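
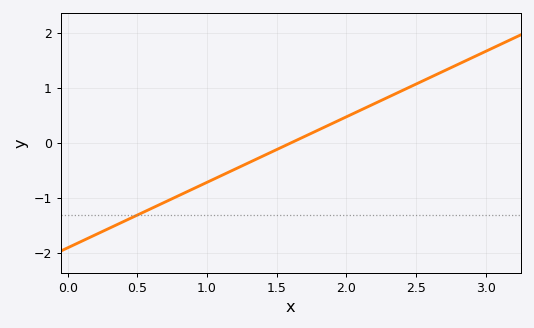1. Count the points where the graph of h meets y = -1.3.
1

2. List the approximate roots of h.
1.6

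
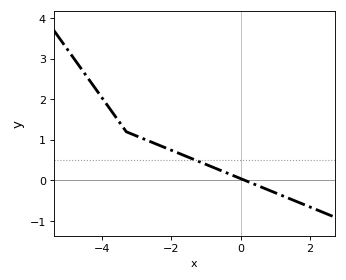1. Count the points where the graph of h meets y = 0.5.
1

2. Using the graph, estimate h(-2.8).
1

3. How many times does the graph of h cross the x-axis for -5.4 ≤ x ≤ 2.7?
1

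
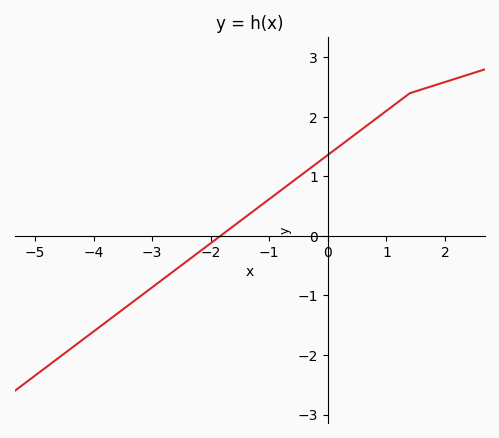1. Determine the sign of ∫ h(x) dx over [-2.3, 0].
positive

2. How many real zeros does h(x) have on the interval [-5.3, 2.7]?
1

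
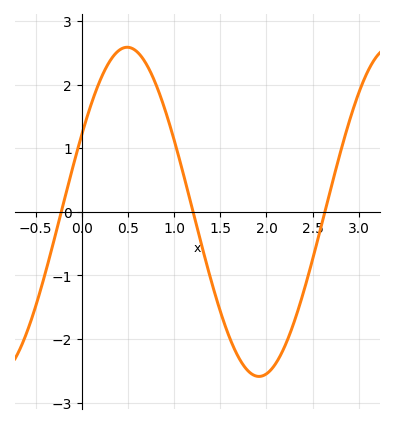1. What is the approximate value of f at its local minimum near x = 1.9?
-2.6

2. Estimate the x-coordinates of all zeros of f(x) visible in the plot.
-0.2, 1.2, 2.6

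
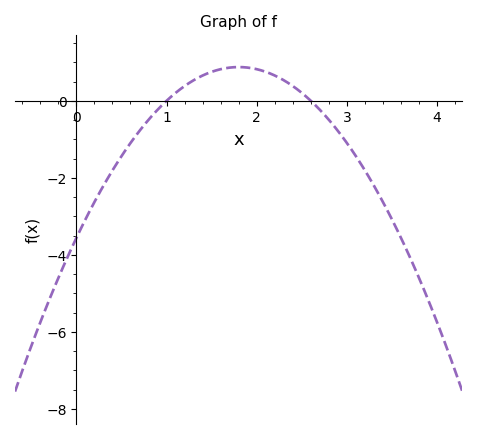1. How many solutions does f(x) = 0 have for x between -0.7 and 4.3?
2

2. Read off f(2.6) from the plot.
0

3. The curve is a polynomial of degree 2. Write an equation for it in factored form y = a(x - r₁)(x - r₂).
y = -1.37(x - 1)(x - 2.6)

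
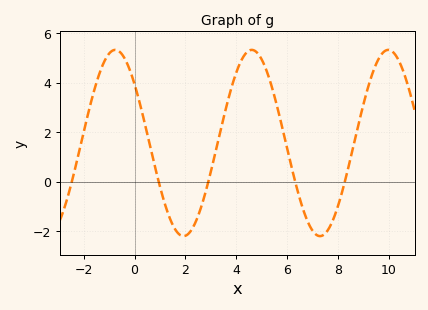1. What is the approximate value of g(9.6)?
5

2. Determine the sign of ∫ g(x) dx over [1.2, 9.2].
positive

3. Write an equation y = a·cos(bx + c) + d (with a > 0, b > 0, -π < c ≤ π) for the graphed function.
y = 3.76cos(1.2x + 0.89) + 1.56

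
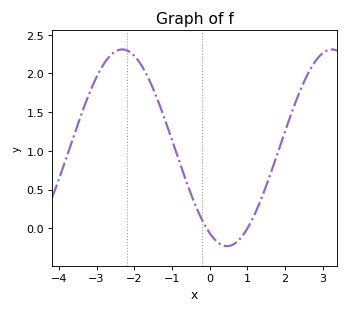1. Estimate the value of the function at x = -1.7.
2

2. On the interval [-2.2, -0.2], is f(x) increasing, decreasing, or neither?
decreasing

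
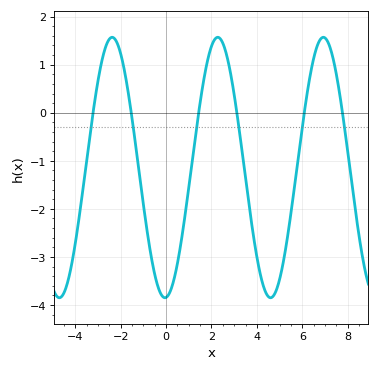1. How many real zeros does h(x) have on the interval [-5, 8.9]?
6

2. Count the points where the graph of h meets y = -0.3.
6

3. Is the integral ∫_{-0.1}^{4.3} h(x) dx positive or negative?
negative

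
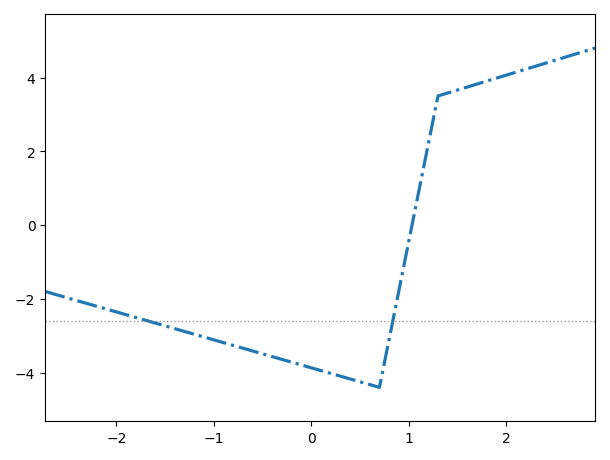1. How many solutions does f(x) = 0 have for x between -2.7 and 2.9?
1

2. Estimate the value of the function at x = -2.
-2.4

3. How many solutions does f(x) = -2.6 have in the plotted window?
2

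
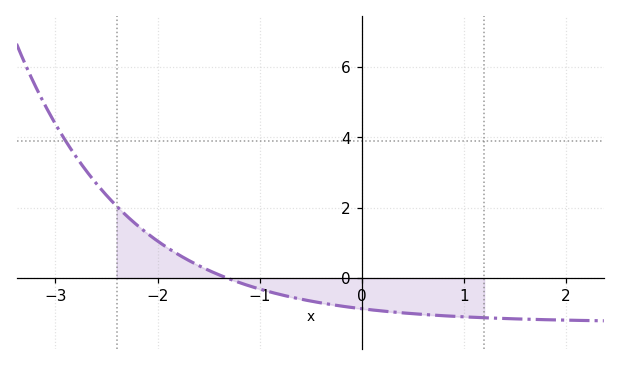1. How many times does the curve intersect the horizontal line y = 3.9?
1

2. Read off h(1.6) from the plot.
-1.17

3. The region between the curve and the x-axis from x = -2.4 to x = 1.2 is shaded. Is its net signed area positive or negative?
negative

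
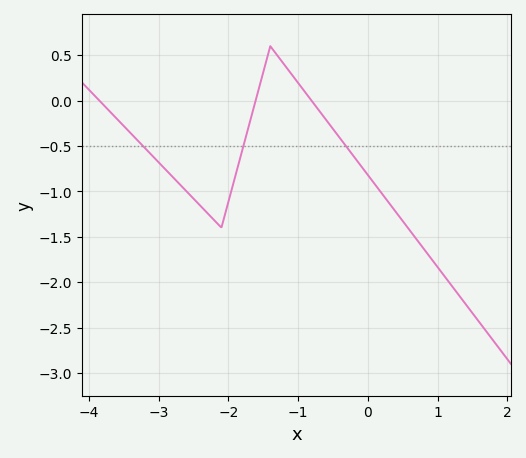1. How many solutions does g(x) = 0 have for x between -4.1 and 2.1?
3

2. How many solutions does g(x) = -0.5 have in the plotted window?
3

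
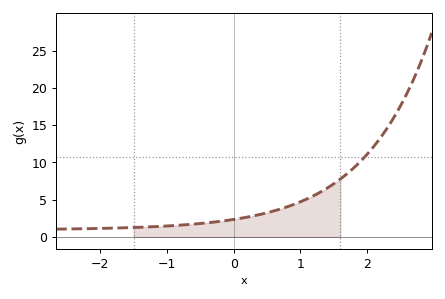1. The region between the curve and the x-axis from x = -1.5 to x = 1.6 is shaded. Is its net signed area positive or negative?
positive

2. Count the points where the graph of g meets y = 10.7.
1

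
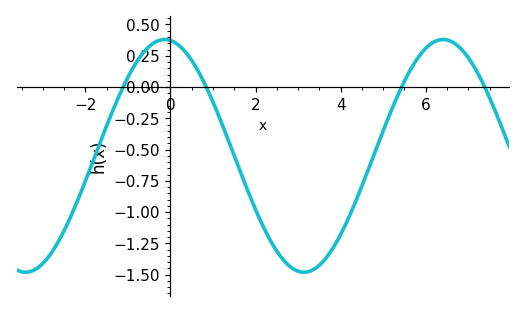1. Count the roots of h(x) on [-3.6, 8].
4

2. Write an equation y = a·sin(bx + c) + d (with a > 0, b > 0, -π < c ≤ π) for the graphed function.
y = 0.93sin(0.96x + 1.7) - 0.55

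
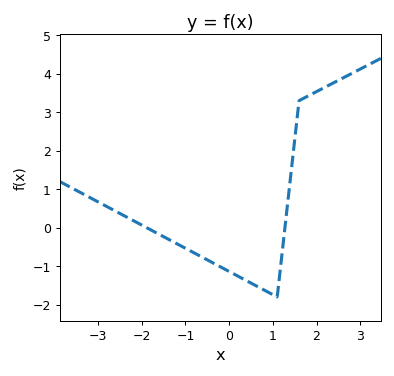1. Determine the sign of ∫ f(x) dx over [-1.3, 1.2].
negative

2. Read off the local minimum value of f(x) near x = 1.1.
-1.8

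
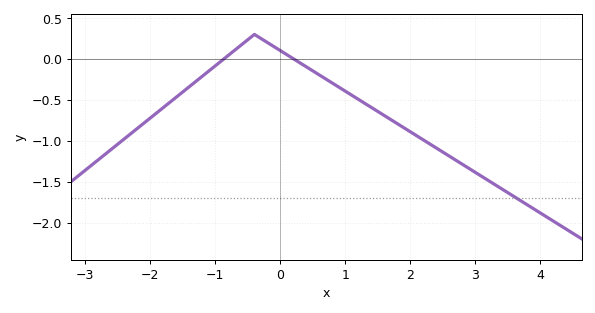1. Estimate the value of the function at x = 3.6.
-1.68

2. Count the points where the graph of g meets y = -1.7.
1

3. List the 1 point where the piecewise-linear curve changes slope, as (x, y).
(-0.4, 0.3)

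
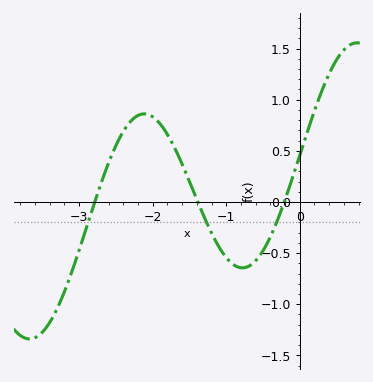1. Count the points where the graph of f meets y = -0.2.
3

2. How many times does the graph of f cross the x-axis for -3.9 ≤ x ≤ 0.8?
3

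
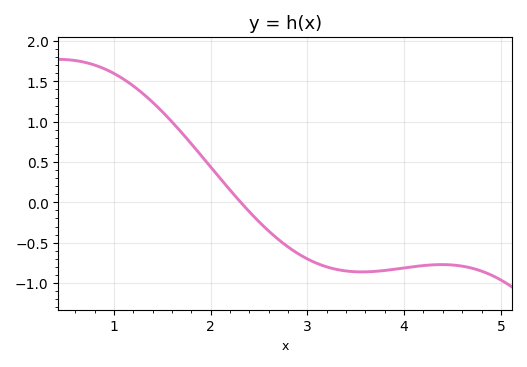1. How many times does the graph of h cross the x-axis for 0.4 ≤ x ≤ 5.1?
1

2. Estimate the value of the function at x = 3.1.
-0.757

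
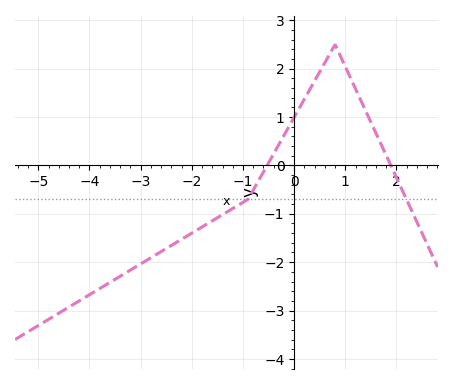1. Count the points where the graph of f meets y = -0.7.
2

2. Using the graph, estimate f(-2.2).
-1.5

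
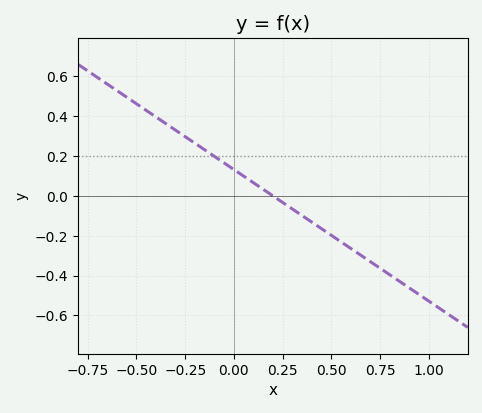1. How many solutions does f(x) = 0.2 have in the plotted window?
1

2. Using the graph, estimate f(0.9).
-0.46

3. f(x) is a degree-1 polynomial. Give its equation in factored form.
y = -0.66(x - 0.2)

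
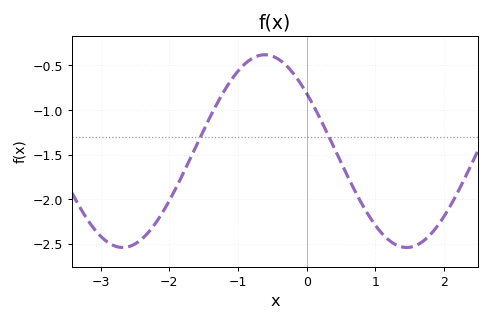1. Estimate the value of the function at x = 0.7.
-1.9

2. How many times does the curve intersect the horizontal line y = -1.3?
2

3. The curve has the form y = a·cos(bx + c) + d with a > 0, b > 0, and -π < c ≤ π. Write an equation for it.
y = 1.08cos(1.52x + 0.93) - 1.46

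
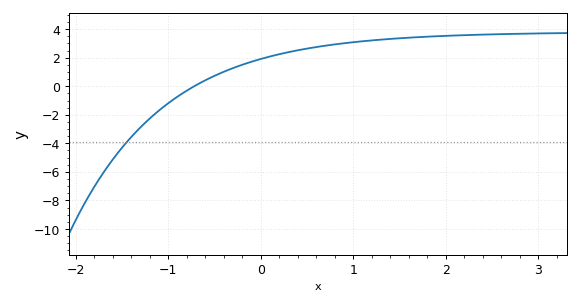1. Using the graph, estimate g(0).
1.91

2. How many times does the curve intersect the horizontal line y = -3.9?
1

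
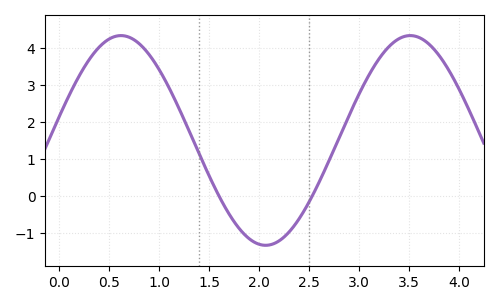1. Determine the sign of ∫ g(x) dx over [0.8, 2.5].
positive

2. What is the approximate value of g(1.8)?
-0.864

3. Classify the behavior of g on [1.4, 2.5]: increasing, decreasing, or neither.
neither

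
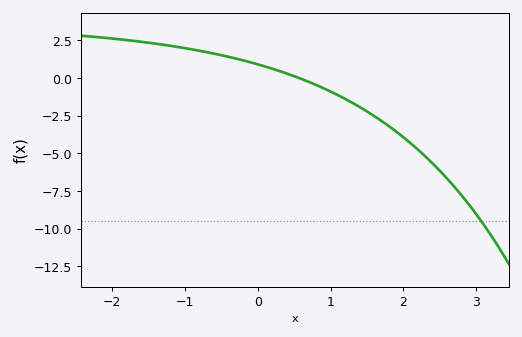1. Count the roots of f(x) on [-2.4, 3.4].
1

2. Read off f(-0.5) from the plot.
1.6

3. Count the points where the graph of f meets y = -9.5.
1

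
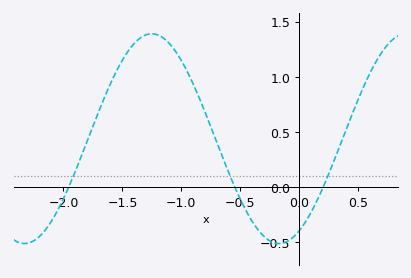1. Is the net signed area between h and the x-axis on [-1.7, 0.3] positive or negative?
positive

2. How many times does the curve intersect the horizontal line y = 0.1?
3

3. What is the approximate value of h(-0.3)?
-0.45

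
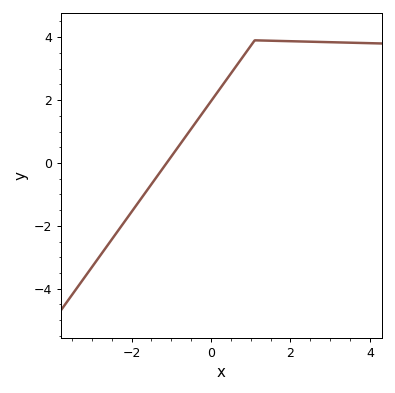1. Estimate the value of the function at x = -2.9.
-3.14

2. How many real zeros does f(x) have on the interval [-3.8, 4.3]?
1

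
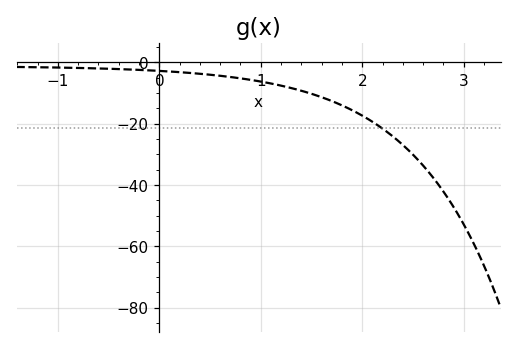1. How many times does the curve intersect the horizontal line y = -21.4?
1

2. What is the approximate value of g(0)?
-2.81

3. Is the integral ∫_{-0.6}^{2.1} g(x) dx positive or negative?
negative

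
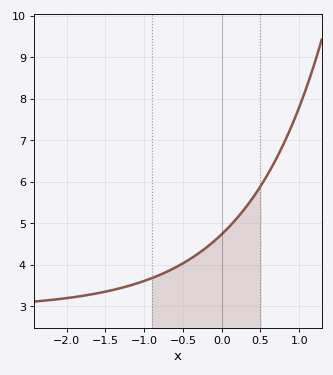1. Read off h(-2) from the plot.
3.19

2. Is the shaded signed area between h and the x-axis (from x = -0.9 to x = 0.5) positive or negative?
positive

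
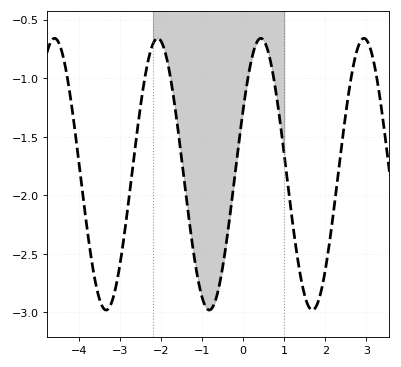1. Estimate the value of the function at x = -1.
-2.9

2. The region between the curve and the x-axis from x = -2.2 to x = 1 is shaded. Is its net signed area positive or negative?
negative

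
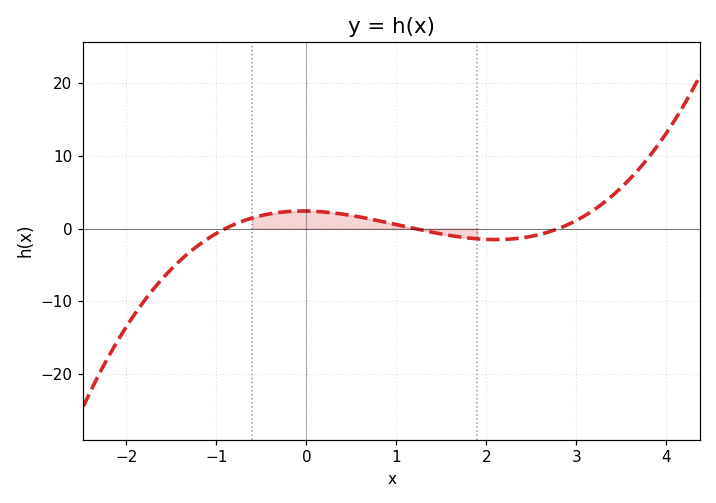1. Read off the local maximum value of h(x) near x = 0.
2.42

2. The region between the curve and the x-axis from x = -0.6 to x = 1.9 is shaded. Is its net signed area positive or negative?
positive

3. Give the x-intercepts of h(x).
-0.9, 1.2, 2.8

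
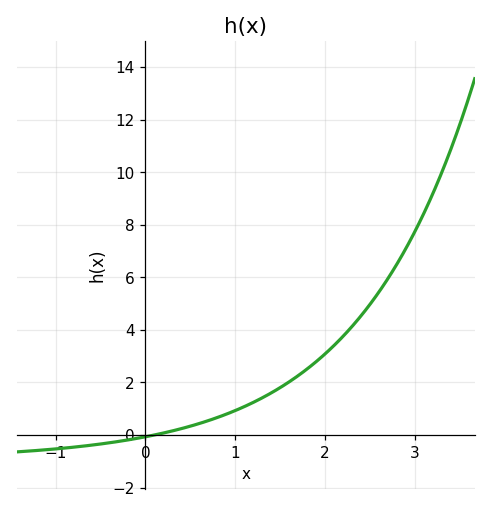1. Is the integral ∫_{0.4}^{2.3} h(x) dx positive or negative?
positive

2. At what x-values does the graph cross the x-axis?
0.102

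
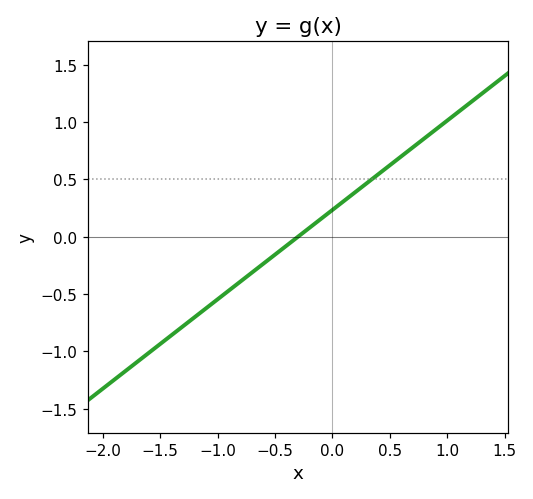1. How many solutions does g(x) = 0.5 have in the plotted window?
1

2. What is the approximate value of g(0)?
0.234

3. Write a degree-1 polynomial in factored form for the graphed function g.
y = 0.78(x + 0.3)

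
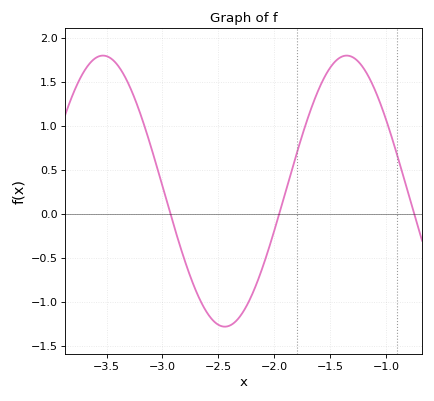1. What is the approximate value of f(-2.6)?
-1.12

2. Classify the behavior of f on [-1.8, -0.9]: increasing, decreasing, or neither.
neither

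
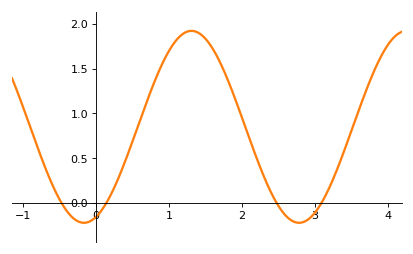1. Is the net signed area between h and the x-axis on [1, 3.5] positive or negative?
positive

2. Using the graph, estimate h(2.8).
-0.219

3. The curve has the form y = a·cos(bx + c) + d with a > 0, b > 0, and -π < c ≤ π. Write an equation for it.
y = 1.07cos(2.13x - 2.79) + 0.85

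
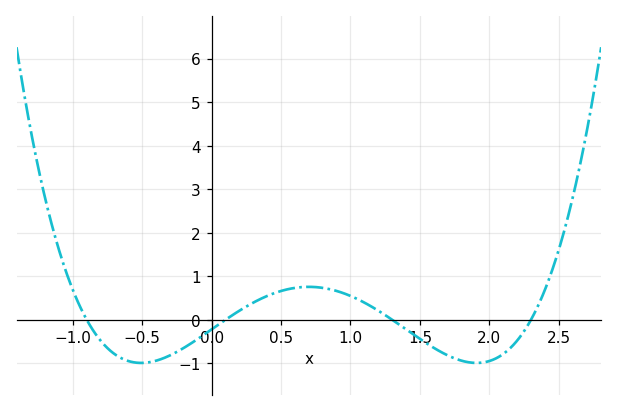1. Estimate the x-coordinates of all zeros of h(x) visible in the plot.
-0.9, 0.1, 1.3, 2.3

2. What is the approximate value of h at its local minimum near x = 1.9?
-1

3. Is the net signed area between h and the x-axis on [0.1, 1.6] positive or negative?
positive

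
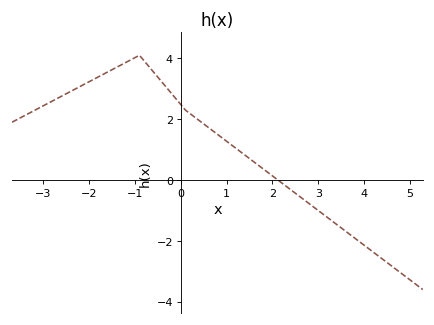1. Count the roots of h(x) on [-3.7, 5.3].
1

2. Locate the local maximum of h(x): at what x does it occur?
-1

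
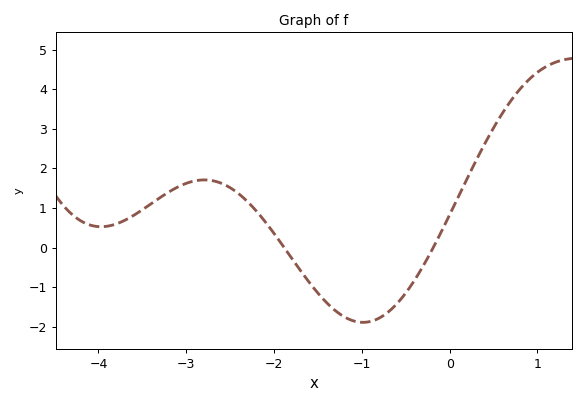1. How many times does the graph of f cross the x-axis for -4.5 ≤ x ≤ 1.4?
2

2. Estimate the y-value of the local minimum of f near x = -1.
-1.9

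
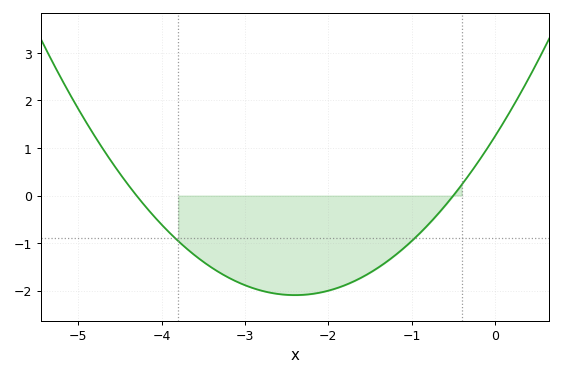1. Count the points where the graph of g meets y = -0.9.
2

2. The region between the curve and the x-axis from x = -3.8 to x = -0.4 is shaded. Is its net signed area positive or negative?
negative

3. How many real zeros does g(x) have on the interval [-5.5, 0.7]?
2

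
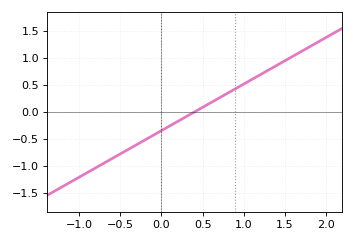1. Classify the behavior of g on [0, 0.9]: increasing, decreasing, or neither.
increasing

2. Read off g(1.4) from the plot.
0.85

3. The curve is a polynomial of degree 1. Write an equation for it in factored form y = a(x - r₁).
y = 0.86(x - 0.4)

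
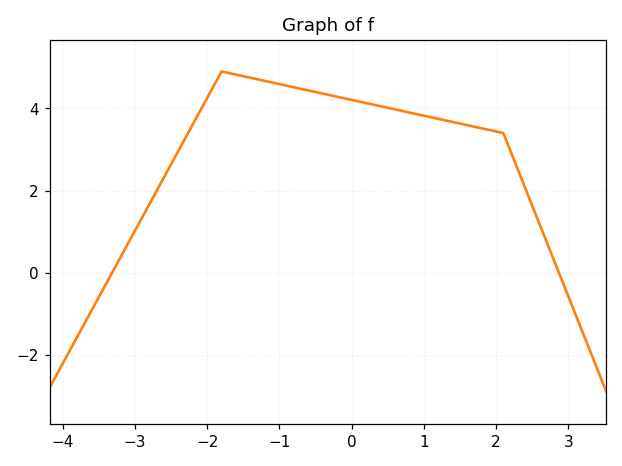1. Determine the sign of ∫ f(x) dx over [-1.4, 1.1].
positive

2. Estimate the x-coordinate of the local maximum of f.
-1.8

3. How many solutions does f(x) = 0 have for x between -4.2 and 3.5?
2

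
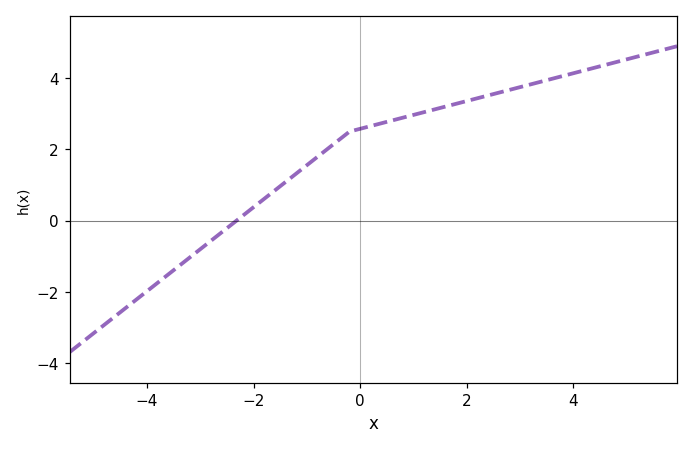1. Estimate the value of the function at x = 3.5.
4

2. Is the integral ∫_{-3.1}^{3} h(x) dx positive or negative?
positive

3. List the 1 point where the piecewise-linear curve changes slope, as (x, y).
(-0.2, 2.5)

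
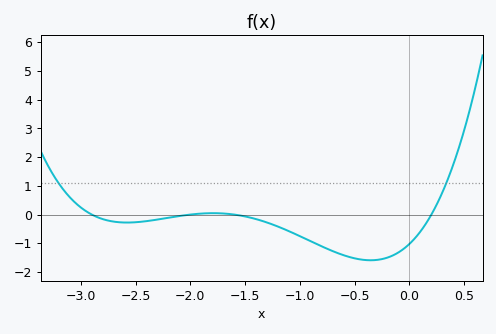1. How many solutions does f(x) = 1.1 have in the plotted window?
2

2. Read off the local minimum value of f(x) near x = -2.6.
-0.278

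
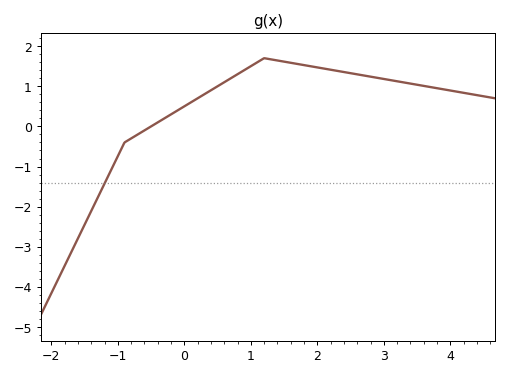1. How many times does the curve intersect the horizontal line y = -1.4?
1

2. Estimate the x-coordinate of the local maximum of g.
1.2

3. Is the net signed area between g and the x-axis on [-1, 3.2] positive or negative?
positive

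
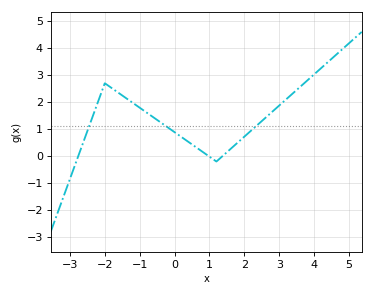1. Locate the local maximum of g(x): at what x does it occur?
-2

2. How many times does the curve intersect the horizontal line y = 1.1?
3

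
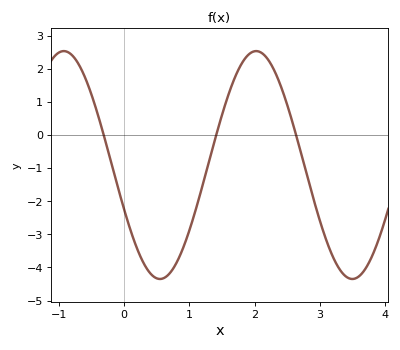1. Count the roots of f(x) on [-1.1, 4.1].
3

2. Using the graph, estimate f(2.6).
0.257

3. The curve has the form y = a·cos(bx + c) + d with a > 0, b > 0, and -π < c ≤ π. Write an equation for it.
y = 3.44cos(2.13x + 1.97) - 0.91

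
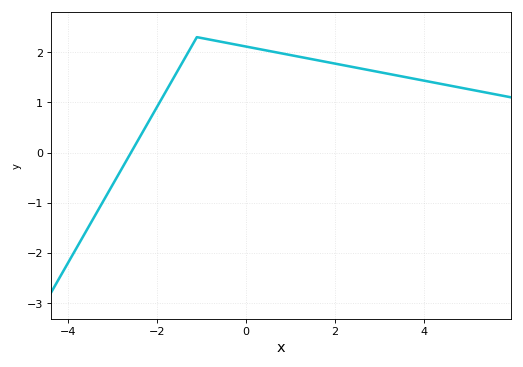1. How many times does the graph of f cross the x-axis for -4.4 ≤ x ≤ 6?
1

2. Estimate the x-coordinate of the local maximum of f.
-1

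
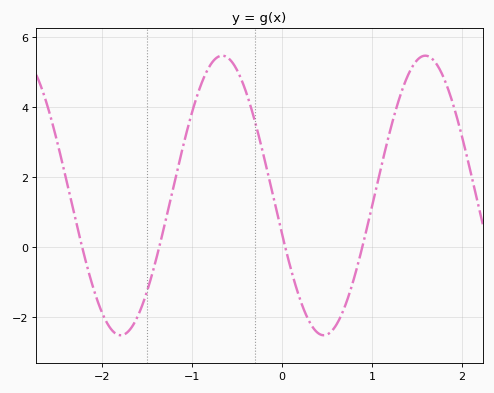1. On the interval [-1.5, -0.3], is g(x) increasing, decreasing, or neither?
neither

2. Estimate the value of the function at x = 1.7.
5.2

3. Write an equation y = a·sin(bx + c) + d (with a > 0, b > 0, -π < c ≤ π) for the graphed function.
y = 4sin(2.8x - 2.9) + 1.47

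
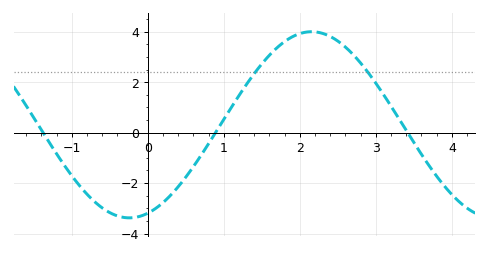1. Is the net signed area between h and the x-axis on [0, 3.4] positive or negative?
positive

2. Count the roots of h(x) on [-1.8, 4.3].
3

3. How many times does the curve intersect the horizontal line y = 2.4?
2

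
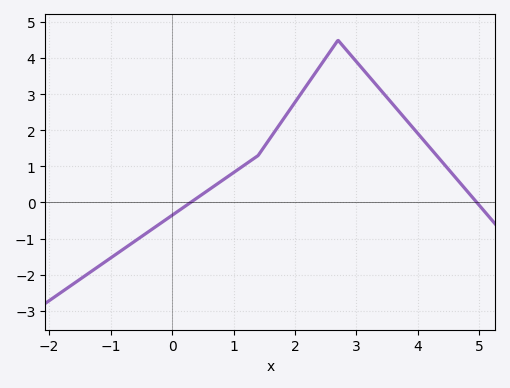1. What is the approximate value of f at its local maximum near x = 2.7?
4.5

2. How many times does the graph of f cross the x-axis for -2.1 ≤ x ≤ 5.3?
2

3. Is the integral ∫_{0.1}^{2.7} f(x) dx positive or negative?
positive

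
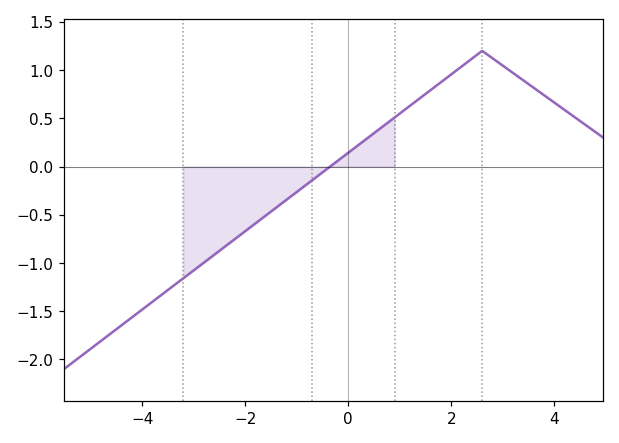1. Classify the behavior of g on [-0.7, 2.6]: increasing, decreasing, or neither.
increasing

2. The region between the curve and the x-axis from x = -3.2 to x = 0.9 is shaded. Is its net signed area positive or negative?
negative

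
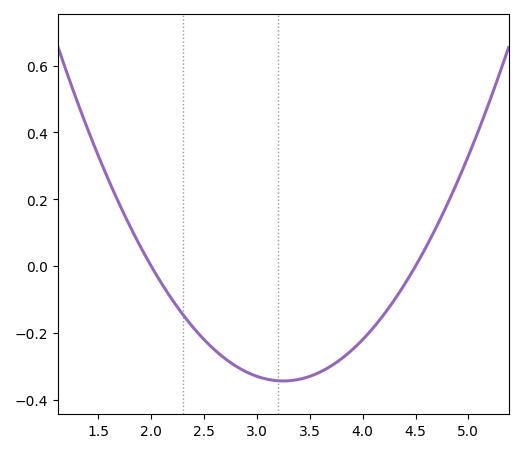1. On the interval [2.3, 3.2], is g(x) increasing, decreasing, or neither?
decreasing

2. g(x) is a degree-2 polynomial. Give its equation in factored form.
y = 0.22(x - 2)(x - 4.5)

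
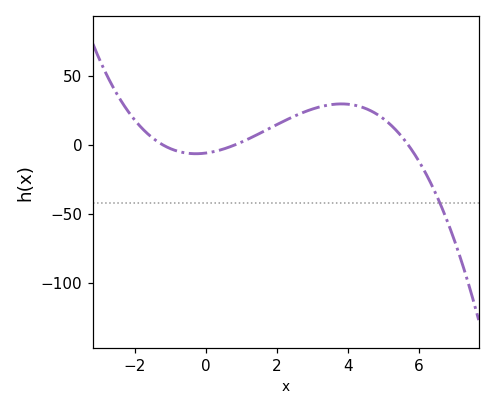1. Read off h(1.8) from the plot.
10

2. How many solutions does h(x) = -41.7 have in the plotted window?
1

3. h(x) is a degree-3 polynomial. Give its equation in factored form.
y = -1.05(x + 1.2)(x - 0.8)(x - 5.7)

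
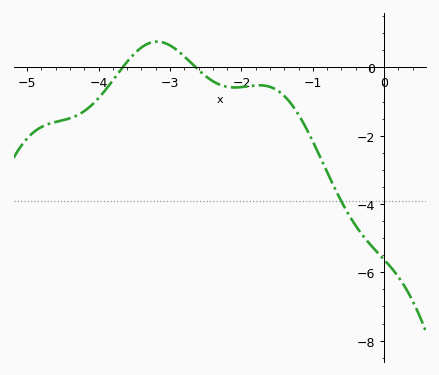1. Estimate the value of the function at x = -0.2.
-5.18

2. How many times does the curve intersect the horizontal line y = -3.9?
1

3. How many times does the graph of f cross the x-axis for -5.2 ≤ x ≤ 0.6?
2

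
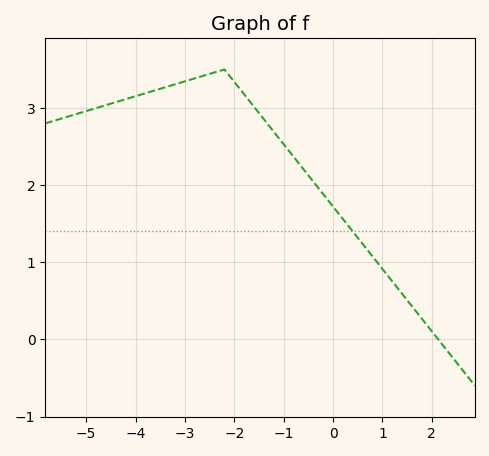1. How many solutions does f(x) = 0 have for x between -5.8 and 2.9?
1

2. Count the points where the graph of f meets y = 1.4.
1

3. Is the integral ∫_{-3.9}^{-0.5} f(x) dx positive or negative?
positive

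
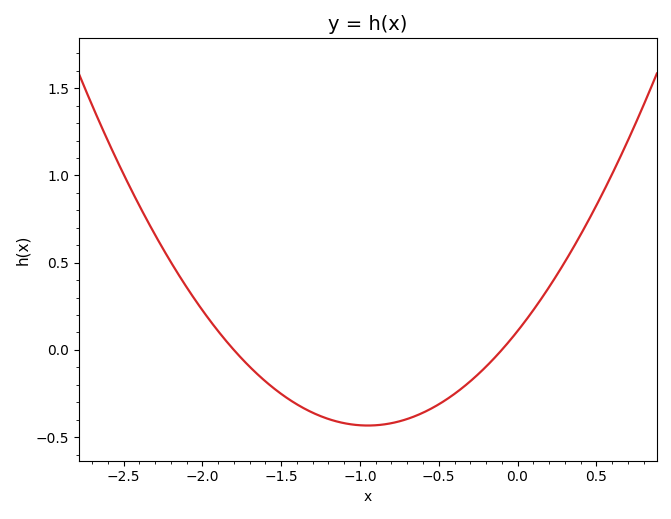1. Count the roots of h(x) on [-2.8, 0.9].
2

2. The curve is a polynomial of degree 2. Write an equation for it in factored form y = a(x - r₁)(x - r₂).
y = 0.6(x + 1.8)(x + 0.1)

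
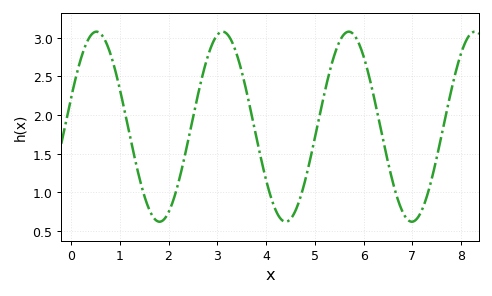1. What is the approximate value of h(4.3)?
0.657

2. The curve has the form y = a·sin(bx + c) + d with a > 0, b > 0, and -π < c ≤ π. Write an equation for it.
y = 1.23sin(2.43x + 0.3) + 1.85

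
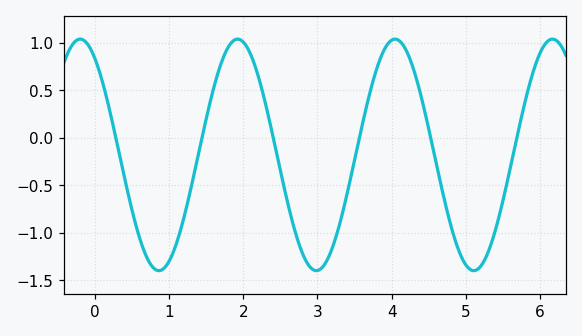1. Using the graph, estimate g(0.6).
-1.05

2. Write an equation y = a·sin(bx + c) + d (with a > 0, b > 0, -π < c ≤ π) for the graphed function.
y = 1.22sin(2.96x + 2.16) - 0.18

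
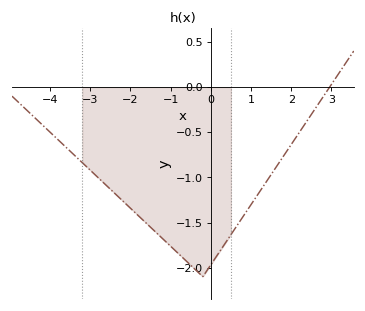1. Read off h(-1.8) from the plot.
-1.45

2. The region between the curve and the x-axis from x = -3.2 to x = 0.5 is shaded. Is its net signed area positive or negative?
negative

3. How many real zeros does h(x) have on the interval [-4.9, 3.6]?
1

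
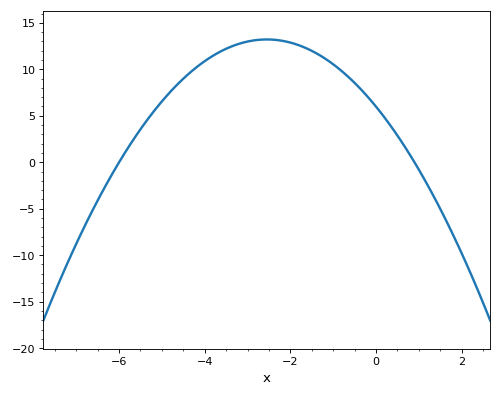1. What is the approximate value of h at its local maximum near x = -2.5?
13.2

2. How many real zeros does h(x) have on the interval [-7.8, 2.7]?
2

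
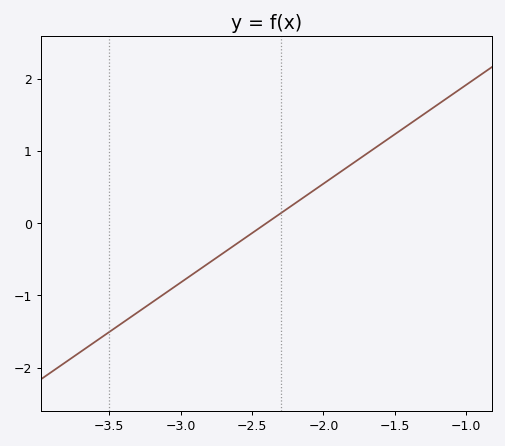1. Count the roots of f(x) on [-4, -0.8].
1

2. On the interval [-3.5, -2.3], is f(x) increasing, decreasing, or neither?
increasing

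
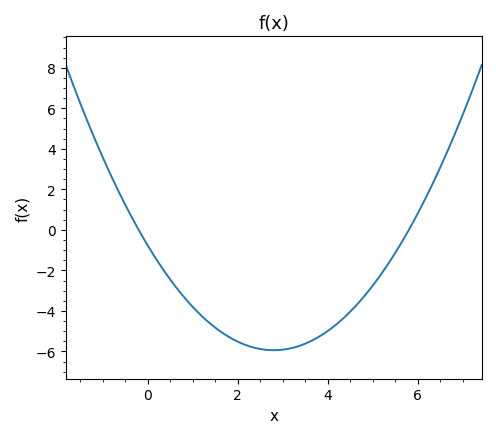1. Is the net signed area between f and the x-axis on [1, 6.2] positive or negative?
negative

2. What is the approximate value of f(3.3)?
-5.8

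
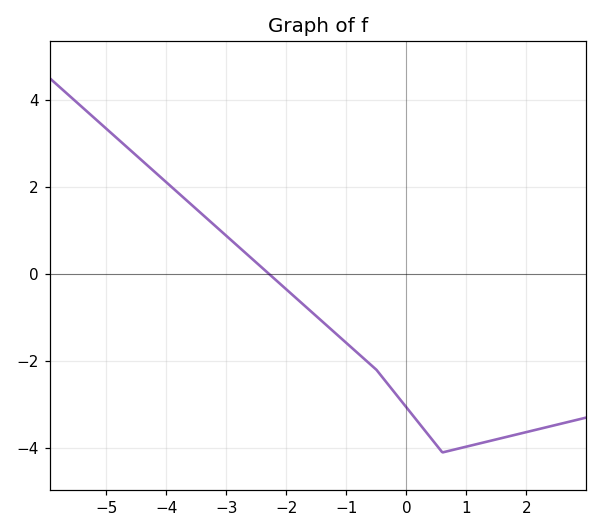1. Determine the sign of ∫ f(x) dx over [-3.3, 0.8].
negative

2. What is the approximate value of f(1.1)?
-3.93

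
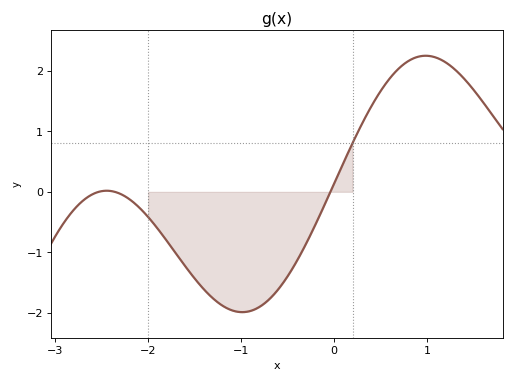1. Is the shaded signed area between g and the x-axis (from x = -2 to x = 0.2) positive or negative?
negative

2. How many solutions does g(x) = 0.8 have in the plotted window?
1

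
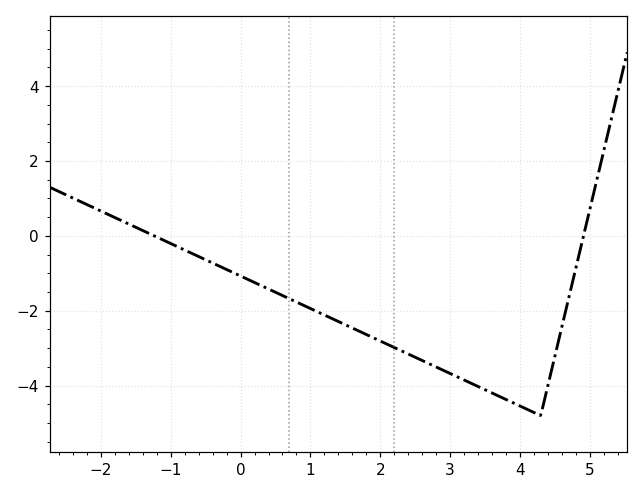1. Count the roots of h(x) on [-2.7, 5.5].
2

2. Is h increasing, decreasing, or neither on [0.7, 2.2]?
decreasing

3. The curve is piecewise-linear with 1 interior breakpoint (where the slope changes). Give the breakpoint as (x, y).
(4.3, -4.8)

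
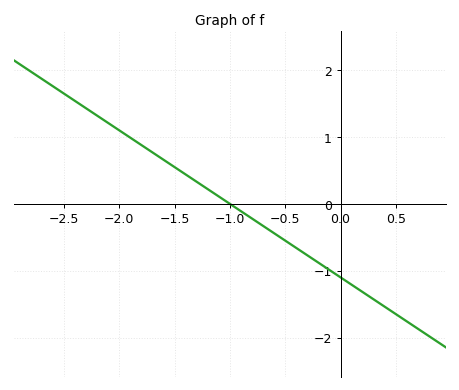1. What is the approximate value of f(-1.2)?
0.22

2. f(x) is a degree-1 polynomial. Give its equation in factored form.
y = -1.1(x + 1)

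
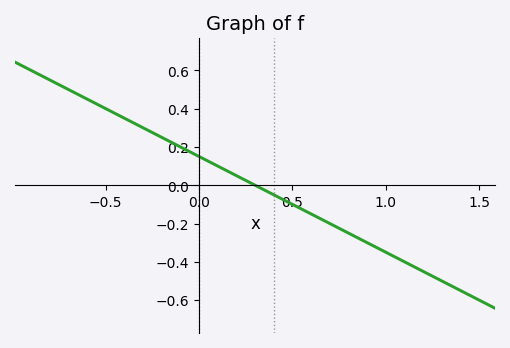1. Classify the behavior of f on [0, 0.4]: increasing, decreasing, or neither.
decreasing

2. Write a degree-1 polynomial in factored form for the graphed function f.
y = -0.5(x - 0.3)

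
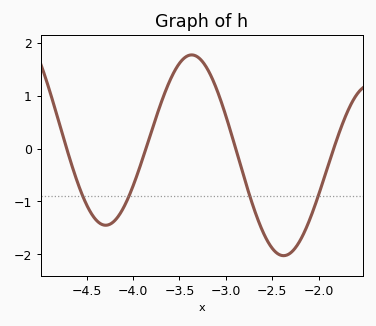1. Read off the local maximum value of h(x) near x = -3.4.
1.8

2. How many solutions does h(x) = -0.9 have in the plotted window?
4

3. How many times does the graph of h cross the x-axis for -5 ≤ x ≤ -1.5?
4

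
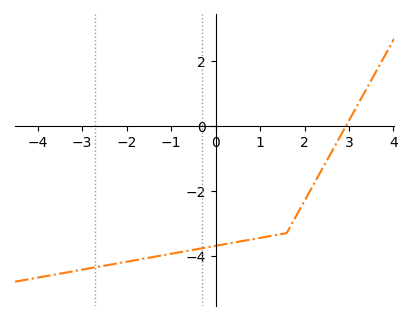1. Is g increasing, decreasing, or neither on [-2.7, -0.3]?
increasing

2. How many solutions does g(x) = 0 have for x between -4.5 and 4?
1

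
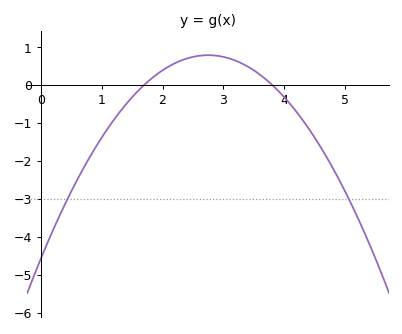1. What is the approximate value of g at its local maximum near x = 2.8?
0.8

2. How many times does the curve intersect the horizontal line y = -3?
2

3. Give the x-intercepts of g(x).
1.7, 3.8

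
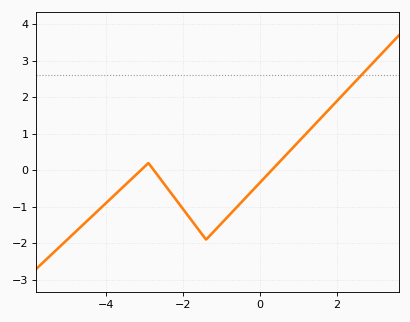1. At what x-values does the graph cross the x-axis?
-3.1, -2.76, 0.303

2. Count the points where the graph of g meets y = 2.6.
1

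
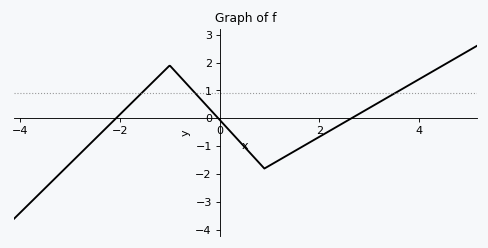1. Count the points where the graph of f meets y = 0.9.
3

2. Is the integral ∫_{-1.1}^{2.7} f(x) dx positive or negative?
negative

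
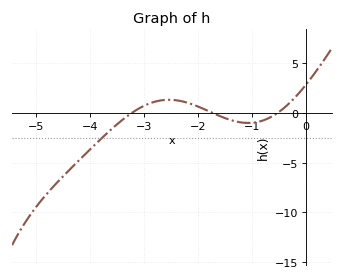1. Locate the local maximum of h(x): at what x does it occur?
-2.54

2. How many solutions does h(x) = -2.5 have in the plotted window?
1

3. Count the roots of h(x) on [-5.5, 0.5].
3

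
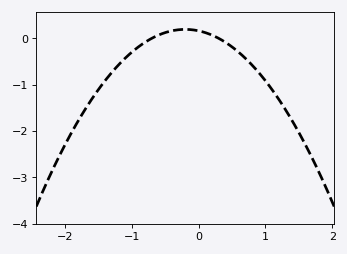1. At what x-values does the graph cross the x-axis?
-0.7, 0.3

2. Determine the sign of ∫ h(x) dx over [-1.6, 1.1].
negative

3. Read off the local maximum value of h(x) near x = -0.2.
0.193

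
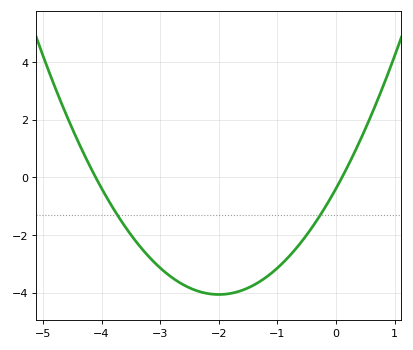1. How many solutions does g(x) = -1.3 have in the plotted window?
2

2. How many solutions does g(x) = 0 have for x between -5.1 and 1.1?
2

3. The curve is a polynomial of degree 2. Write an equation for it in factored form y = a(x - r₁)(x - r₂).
y = 0.92(x + 4.1)(x - 0.1)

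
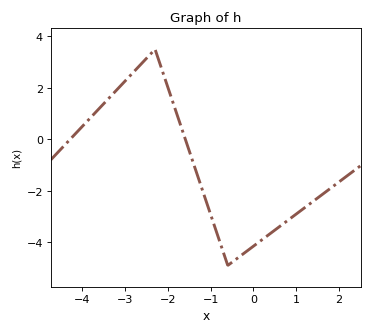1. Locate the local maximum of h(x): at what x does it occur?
-2.3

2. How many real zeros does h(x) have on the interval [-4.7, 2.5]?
2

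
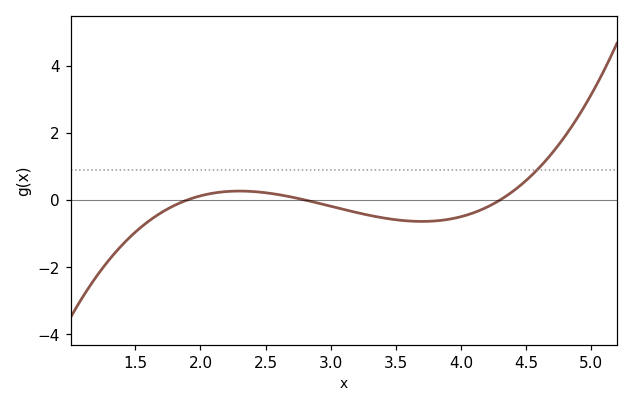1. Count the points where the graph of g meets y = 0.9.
1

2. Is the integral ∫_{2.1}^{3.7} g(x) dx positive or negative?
negative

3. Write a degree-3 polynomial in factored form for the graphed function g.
y = 0.66(x - 1.9)(x - 2.8)(x - 4.3)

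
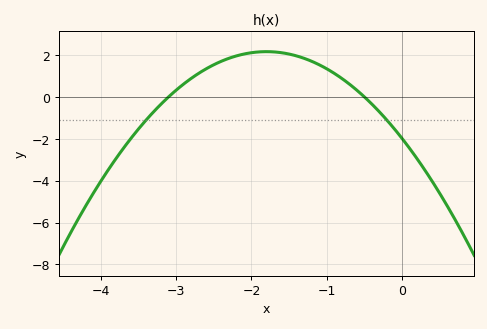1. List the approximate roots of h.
-3.1, -0.5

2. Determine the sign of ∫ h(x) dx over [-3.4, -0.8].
positive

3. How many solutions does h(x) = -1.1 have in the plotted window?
2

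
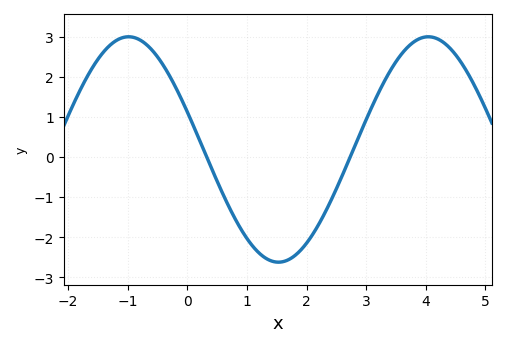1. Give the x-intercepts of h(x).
0.326, 2.73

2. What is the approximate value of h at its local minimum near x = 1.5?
-2.62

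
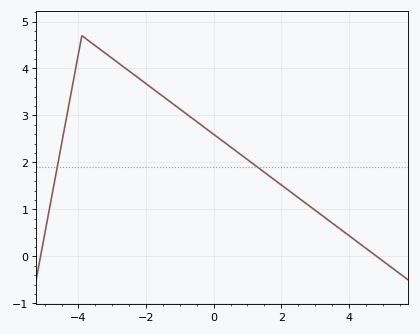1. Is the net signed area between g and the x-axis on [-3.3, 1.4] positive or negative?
positive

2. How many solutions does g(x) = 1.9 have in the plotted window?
2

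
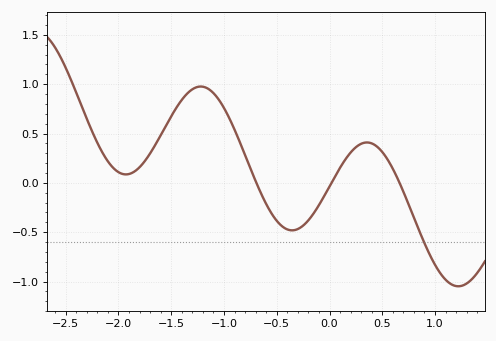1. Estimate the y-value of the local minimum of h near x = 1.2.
-1.05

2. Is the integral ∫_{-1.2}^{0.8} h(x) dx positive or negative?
positive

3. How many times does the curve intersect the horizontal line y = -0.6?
1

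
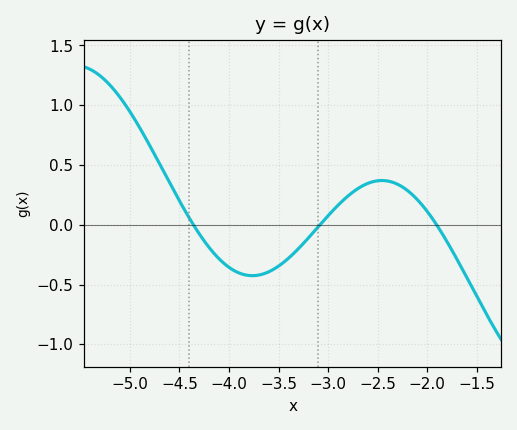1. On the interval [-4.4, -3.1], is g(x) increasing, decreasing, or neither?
neither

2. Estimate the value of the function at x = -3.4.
-0.3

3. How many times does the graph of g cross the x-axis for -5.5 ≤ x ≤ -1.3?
3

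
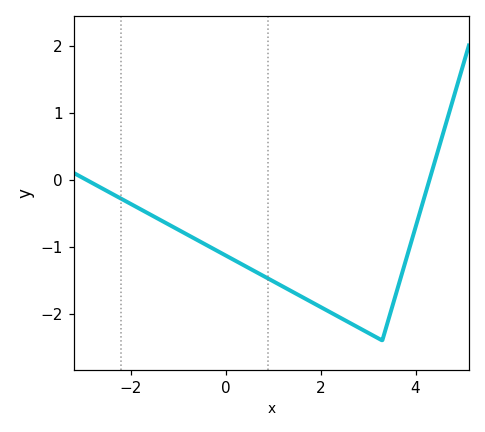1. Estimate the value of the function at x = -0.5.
-0.9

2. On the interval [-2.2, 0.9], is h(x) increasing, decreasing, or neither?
decreasing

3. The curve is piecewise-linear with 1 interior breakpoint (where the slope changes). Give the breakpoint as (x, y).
(3.3, -2.4)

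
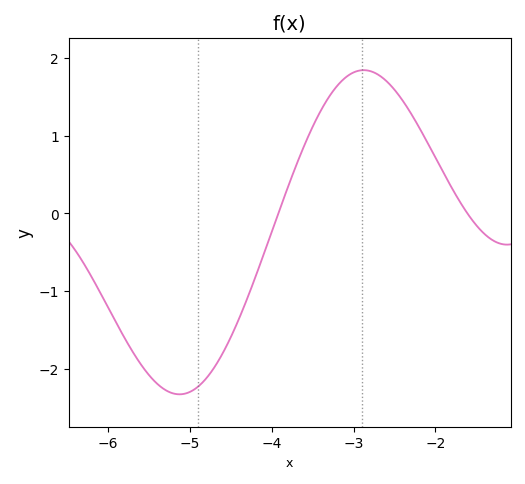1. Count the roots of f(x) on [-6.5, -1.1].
2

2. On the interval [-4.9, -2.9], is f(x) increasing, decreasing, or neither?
increasing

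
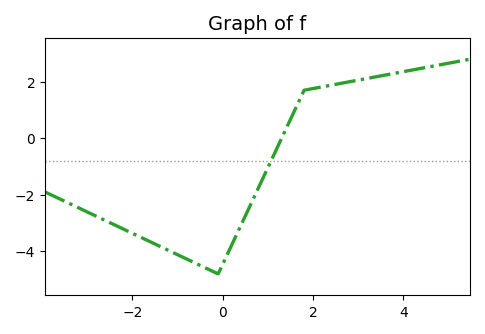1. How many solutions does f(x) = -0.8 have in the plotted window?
1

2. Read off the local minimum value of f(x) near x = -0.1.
-4.8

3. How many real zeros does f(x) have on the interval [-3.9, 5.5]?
1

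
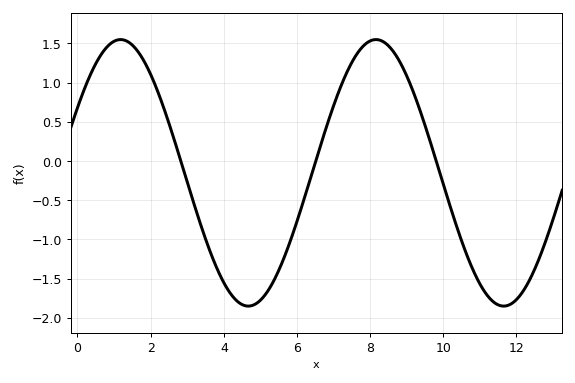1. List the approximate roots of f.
2.82, 6.51, 9.81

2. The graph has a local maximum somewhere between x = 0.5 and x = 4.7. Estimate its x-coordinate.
1.18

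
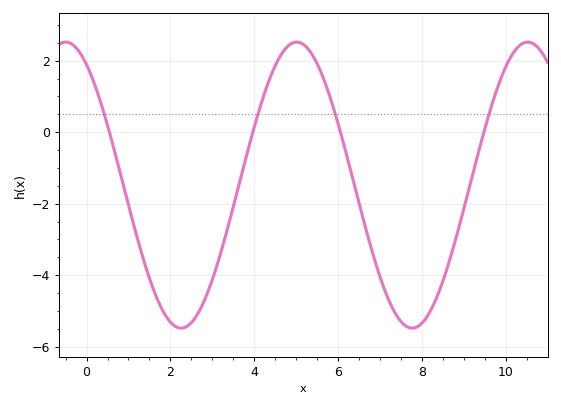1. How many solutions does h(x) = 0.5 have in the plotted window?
4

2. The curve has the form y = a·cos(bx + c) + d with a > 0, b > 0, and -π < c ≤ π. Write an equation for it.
y = 4cos(1.1x + 0.57) - 1.48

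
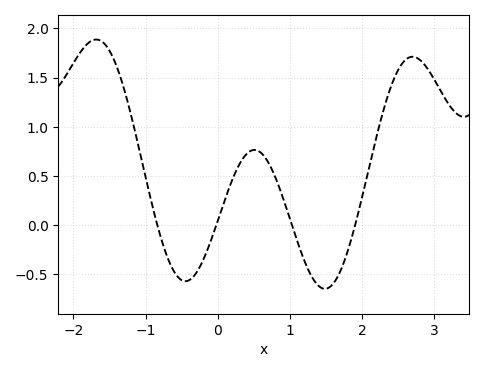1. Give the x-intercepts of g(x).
-0.837, -0.021, 1.03, 1.9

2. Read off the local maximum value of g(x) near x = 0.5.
0.765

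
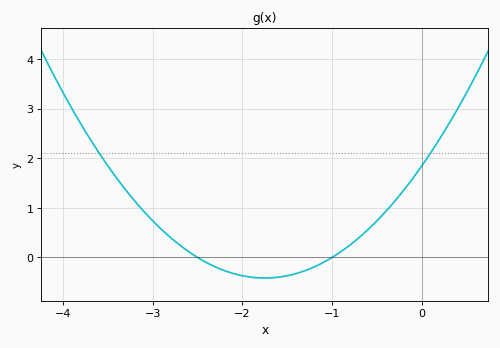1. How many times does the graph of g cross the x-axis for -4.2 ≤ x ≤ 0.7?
2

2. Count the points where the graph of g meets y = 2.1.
2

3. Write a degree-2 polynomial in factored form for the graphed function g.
y = 0.74(x + 2.5)(x + 1)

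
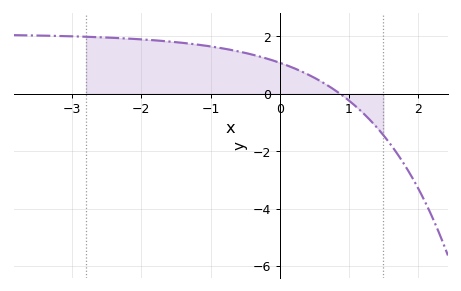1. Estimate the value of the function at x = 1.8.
-2.4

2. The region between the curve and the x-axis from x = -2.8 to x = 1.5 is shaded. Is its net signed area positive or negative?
positive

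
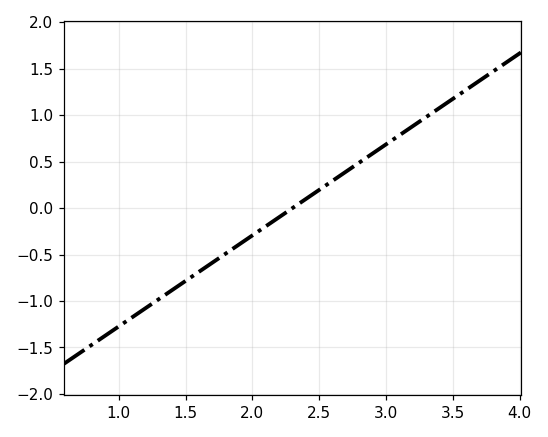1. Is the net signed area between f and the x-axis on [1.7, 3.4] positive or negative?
positive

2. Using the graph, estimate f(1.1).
-1.18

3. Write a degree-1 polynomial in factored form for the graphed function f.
y = 0.98(x - 2.3)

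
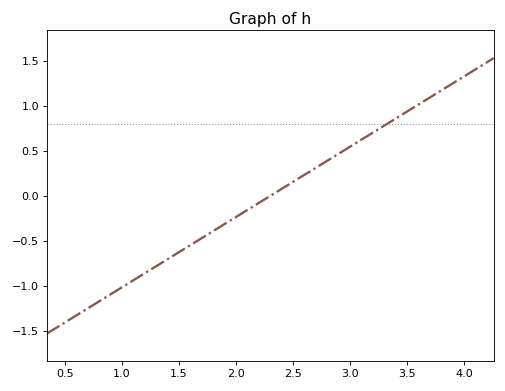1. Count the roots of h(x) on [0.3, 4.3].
1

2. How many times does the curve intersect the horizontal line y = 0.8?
1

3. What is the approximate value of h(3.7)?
1.1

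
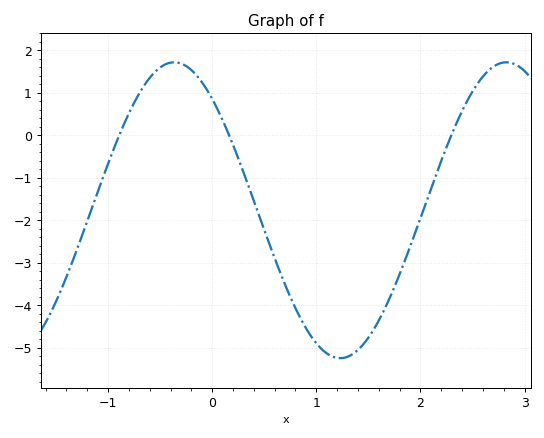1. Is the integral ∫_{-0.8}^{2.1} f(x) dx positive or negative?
negative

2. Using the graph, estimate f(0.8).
-4.1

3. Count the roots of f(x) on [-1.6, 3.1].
3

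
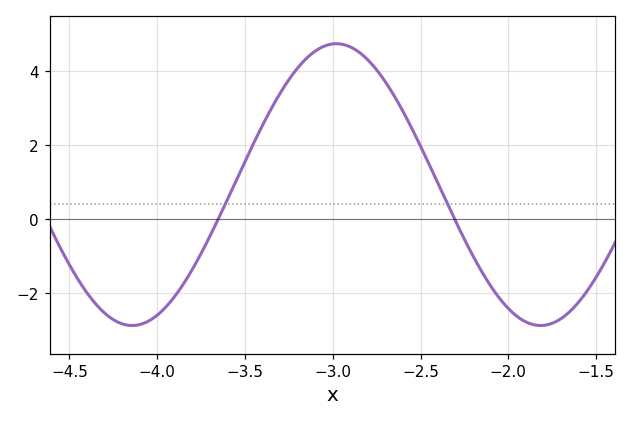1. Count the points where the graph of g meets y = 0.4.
2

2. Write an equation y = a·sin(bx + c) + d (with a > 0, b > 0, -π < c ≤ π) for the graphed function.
y = 3.81sin(2.7x - 2.95) + 0.93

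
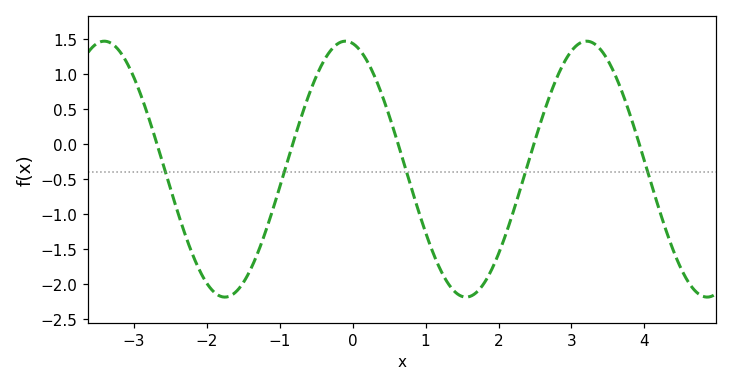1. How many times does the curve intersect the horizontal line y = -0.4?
5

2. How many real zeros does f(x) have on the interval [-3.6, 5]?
5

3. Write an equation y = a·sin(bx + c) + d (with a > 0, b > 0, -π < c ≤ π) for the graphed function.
y = 1.83sin(1.9x + 1.76) - 0.36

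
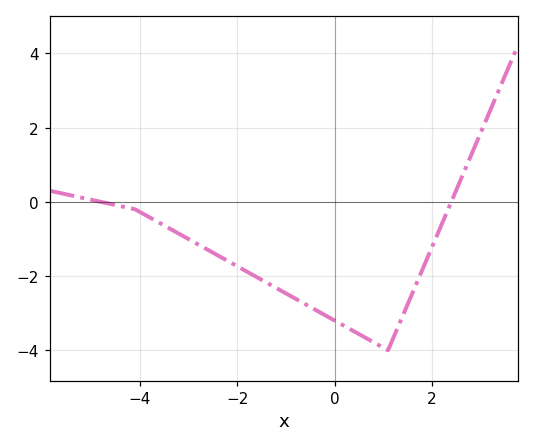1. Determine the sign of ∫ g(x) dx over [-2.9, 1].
negative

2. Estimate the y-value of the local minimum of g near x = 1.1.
-4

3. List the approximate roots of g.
-4.8, 2.4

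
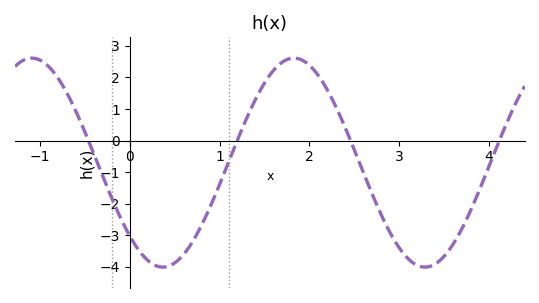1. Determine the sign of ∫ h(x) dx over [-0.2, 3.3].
negative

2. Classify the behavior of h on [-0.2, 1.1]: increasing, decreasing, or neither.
neither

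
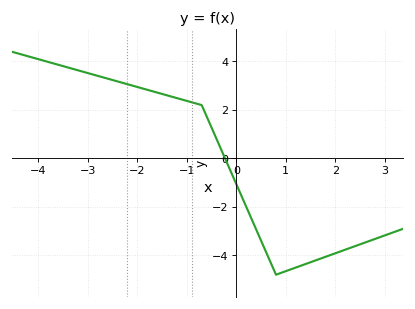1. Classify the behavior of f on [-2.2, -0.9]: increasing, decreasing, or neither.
decreasing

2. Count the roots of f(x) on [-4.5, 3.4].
1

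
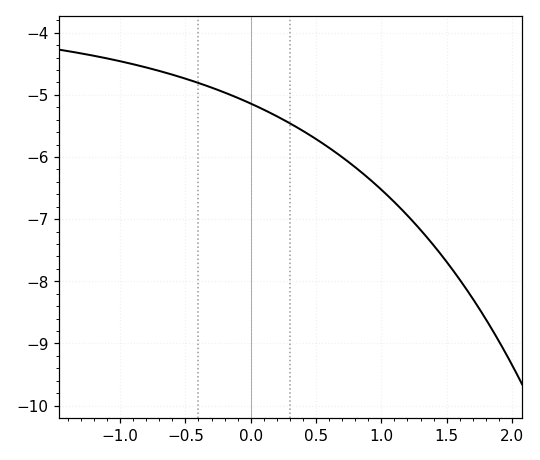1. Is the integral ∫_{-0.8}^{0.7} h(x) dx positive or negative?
negative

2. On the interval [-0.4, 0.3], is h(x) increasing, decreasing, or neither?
decreasing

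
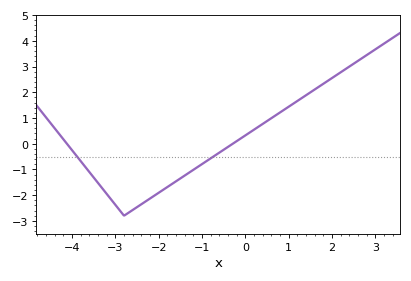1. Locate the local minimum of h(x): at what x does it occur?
-2.8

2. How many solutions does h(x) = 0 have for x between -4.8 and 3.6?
2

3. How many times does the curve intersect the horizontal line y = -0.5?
2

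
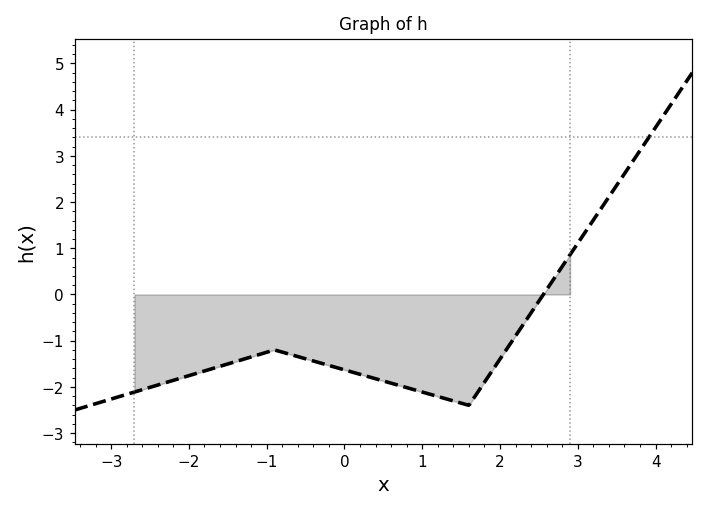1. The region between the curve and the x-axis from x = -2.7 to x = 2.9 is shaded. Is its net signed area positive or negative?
negative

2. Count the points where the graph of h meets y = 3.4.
1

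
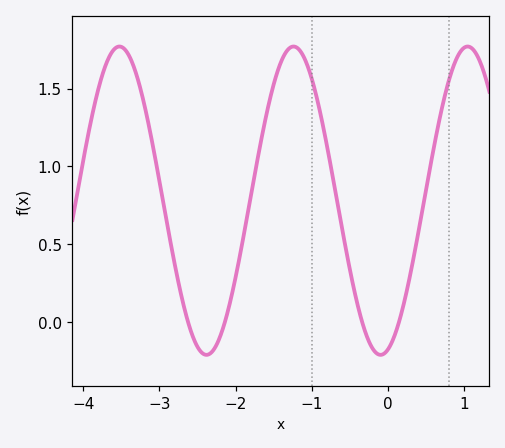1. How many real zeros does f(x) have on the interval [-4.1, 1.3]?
4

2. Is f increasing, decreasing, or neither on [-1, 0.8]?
neither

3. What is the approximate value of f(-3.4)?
1.71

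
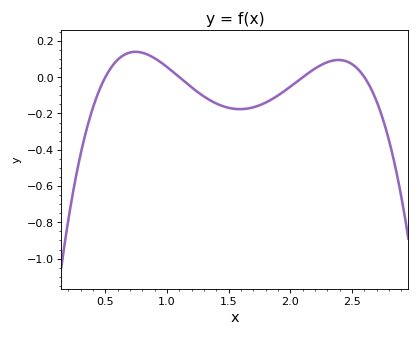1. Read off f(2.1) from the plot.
0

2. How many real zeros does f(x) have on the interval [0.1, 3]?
4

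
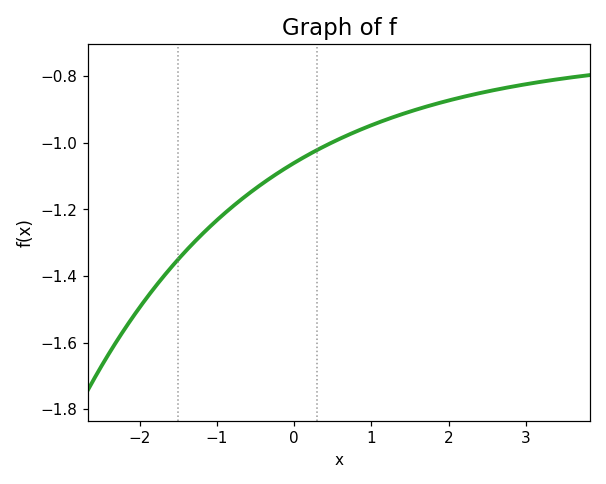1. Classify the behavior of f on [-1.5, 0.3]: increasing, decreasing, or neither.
increasing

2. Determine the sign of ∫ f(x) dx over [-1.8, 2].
negative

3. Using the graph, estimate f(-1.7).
-1.4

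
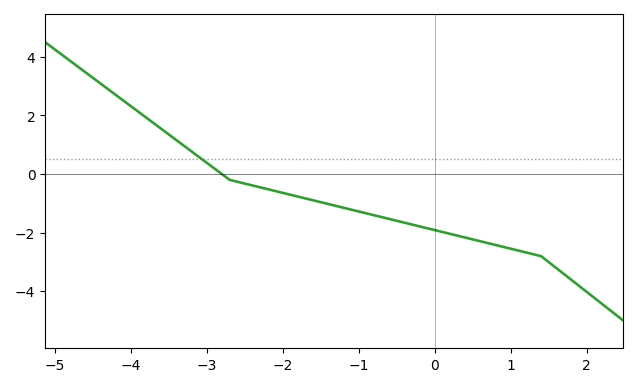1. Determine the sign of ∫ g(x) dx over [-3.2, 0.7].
negative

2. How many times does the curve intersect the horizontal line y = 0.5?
1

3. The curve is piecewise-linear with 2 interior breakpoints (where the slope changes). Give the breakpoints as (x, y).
(-2.7, -0.2); (1.4, -2.8)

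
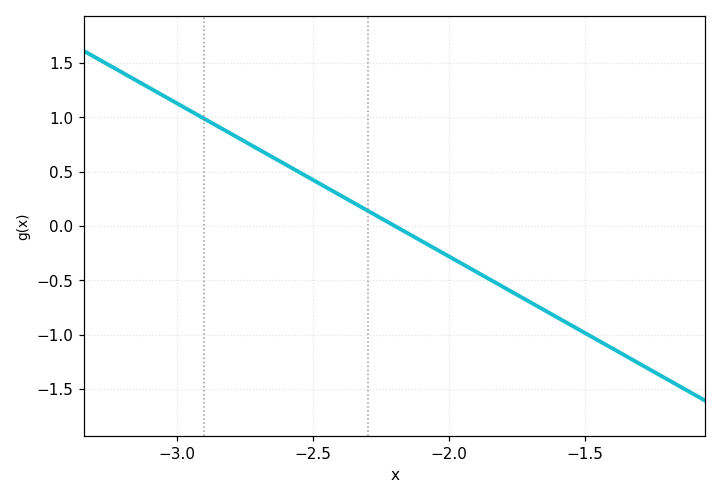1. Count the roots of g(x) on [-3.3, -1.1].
1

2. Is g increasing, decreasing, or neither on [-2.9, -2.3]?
decreasing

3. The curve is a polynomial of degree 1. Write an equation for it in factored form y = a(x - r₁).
y = -1.41(x + 2.2)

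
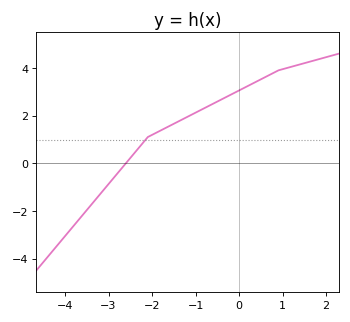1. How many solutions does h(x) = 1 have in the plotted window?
1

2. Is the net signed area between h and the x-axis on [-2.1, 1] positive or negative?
positive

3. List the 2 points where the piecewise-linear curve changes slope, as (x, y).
(-2.1, 1.1); (0.9, 3.9)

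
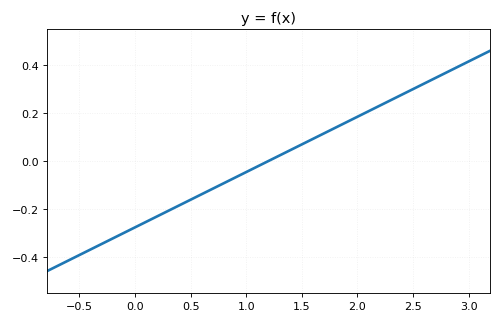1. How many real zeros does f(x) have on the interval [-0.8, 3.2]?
1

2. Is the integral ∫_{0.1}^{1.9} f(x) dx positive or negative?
negative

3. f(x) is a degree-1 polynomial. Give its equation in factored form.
y = 0.23(x - 1.2)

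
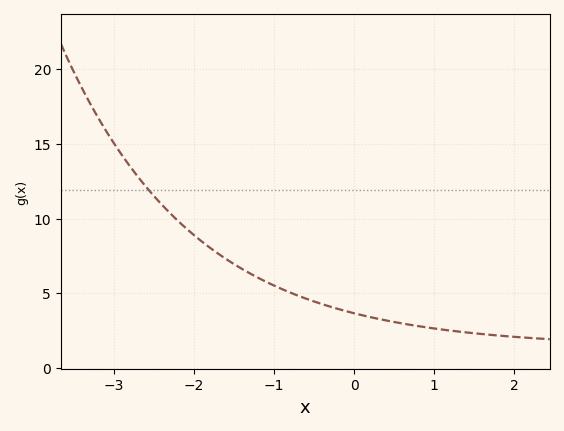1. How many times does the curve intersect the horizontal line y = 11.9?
1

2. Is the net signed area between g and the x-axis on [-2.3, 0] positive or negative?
positive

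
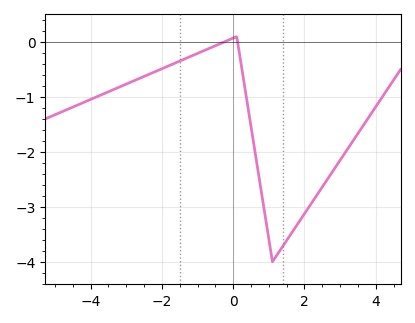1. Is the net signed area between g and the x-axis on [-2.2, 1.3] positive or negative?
negative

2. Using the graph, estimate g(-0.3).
0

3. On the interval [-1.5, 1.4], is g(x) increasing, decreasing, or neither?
neither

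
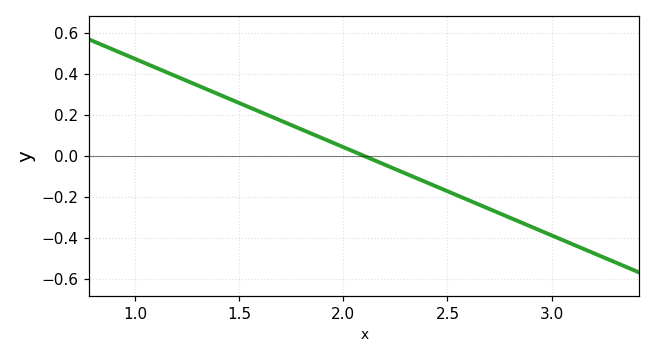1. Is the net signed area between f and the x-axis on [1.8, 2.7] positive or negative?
negative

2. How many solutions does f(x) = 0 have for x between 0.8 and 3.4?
1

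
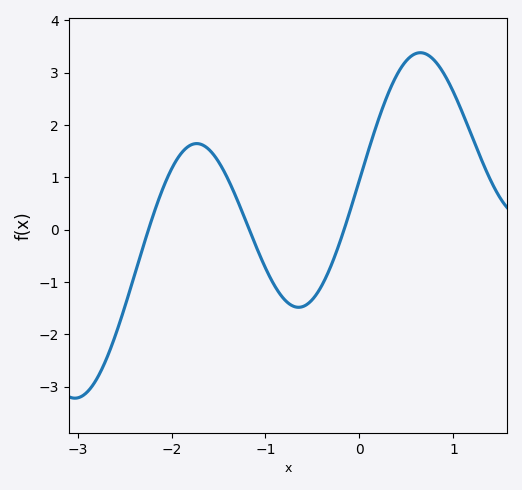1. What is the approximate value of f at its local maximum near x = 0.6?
3.38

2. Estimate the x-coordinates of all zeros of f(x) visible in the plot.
-2.25, -1.17, -0.164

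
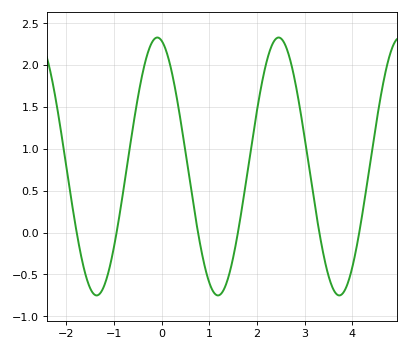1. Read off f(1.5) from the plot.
-0.3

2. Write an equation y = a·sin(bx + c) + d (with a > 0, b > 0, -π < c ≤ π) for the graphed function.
y = 1.54sin(2.5x + 1.8) + 0.79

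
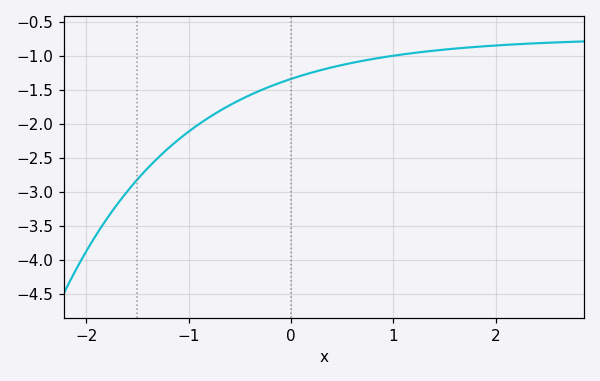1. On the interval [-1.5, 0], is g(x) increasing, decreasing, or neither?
increasing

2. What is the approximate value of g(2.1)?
-0.839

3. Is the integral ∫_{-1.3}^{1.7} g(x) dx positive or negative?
negative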